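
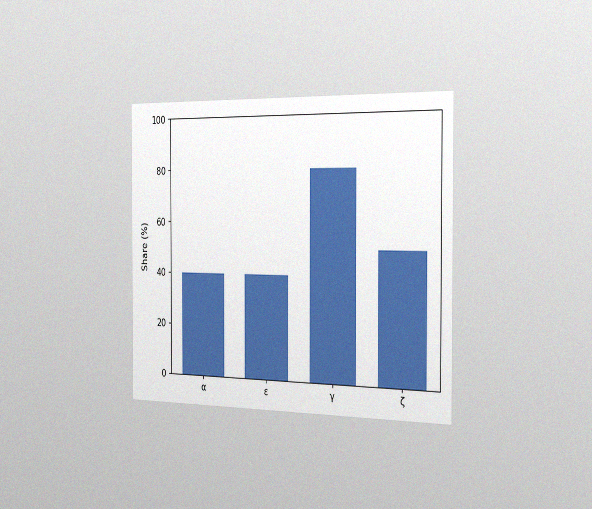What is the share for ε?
The chart is viewed slightly from the right, with some photo noise. Reading along the chart's y-axis, the ε bar reaches 40%.

40%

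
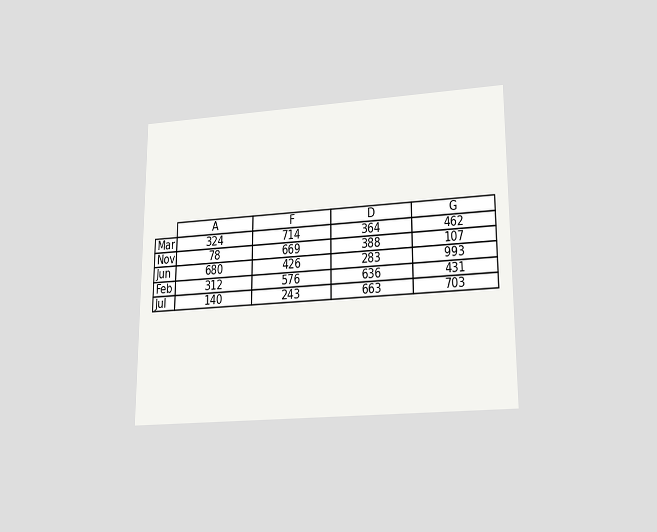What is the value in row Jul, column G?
703

The chart is viewed slightly from below. The (Jul, G) cell reads 703.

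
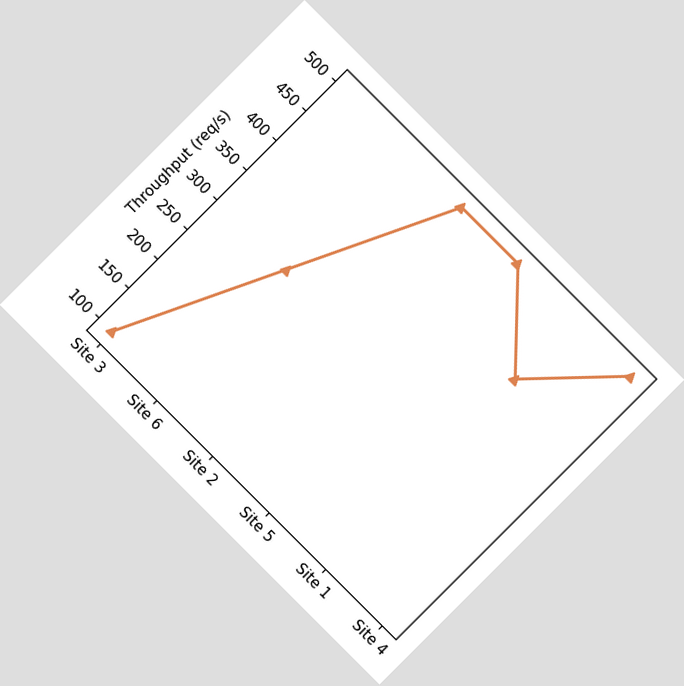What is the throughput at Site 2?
The chart is tilted about 45° clockwise. At Site 2, the line is at 500req/s.

500req/s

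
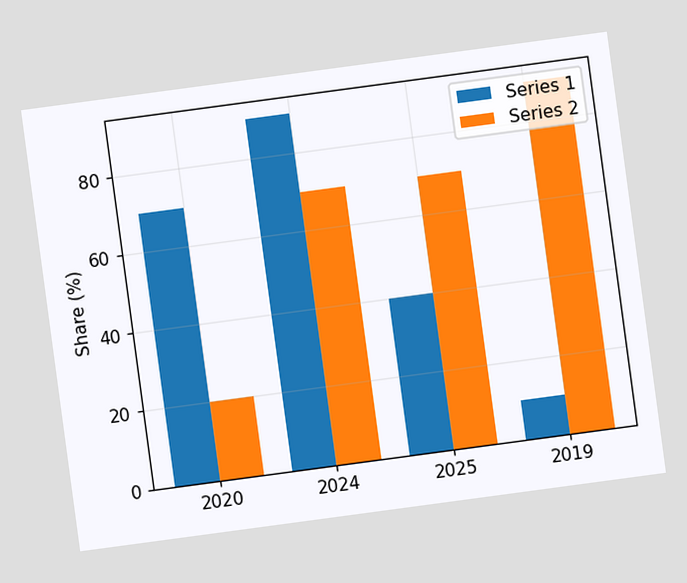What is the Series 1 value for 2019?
The chart is tilted about 8° counter-clockwise. The Series 1 bar at 2019 reaches 10% on the y-axis.

10%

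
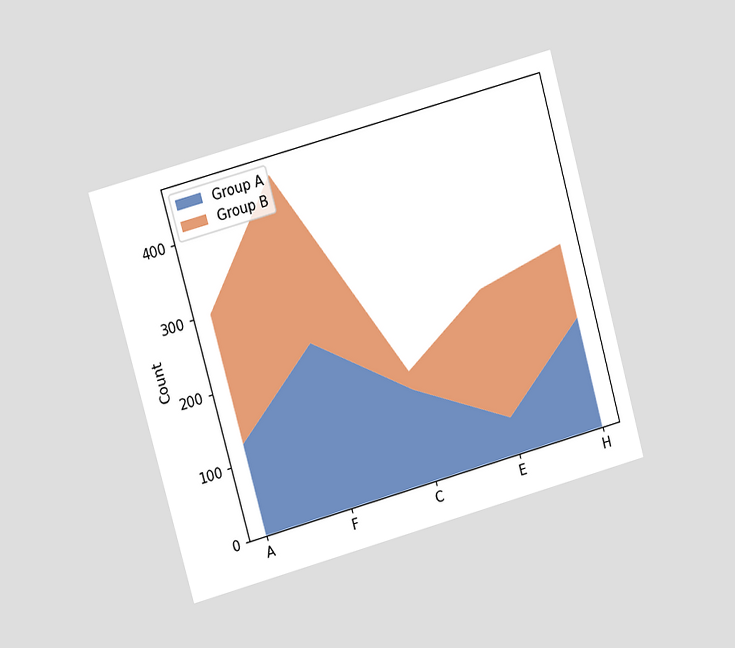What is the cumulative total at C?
150

The chart is tilted about 15° counter-clockwise and viewed at a slight angle. The stacked total at C reaches 150.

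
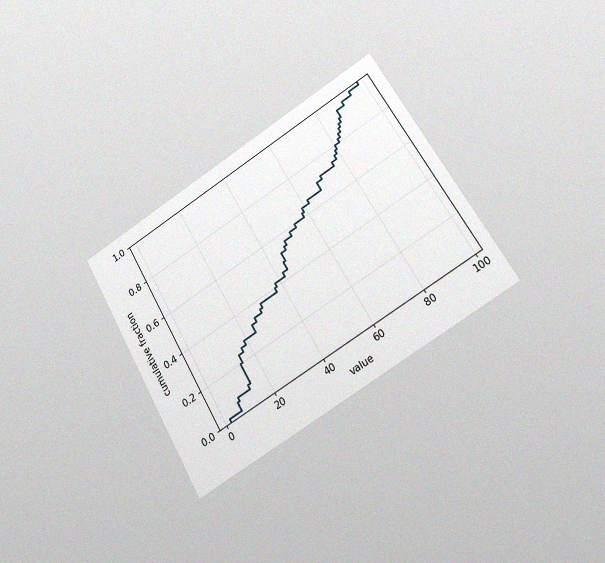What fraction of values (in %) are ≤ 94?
The chart is tilted about 31° counter-clockwise and viewed slightly from the right, with some photo noise. At x=94 the ECDF step is at 98%.

98%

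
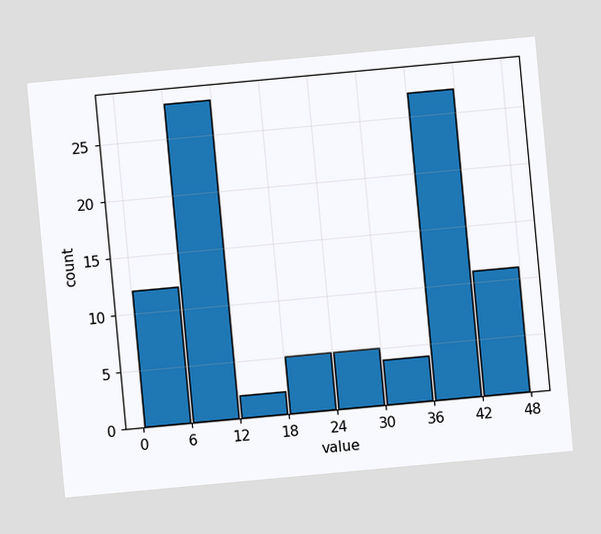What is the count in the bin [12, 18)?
2

The chart is tilted about 5° counter-clockwise. The [12, 18) bin has height 2.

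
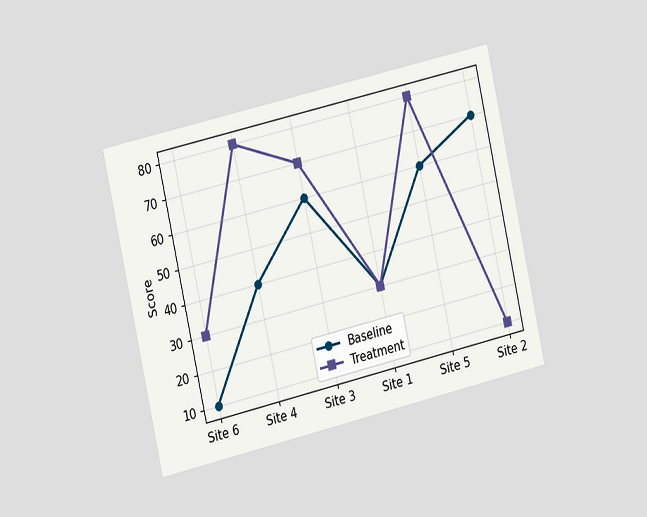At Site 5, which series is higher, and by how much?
The chart is tilted about 13° counter-clockwise and viewed slightly from the left. At Site 5, Treatment sits above the other line by 20.

Treatment, by 20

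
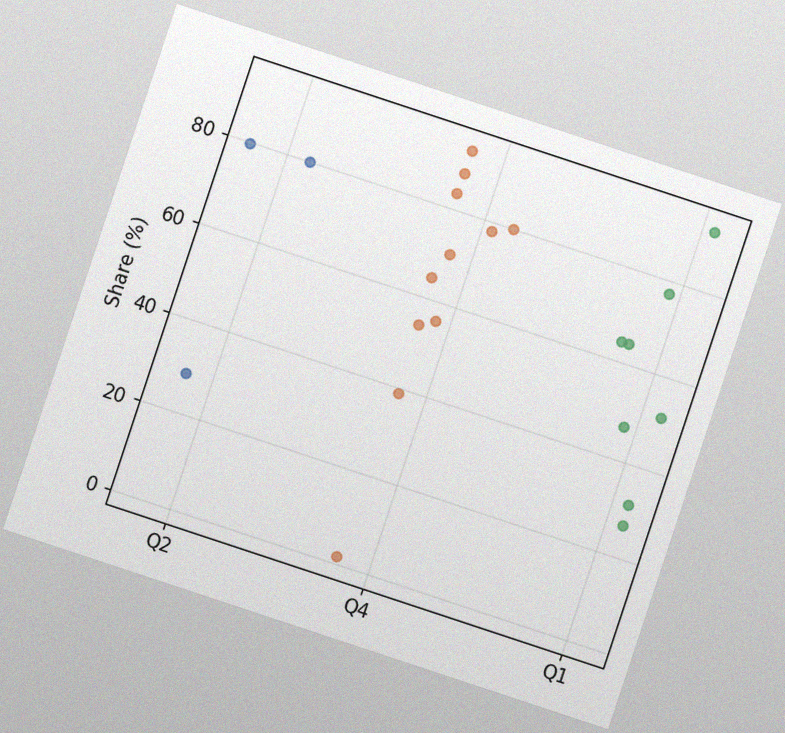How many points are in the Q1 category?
8

The chart is tilted about 18° clockwise, with some photo noise. Counting the markers in the Q1 column gives 8.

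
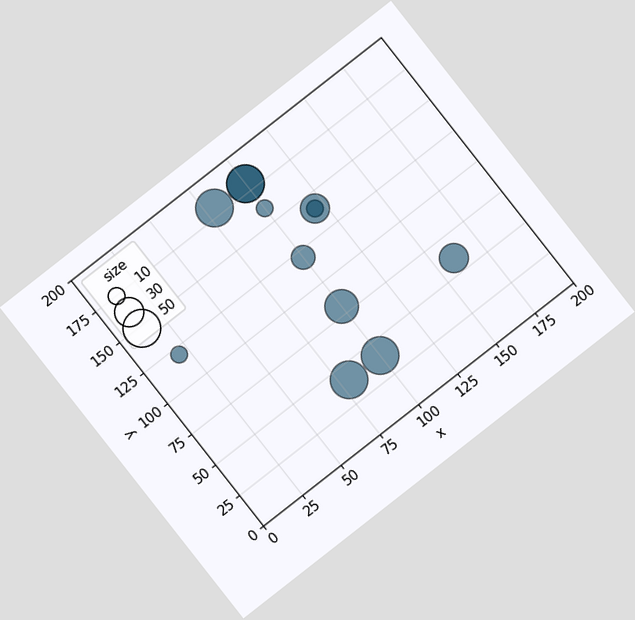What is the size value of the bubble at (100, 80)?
40

The chart is tilted about 38° counter-clockwise. Matching the bubble at (100, 80) against the size legend gives 40.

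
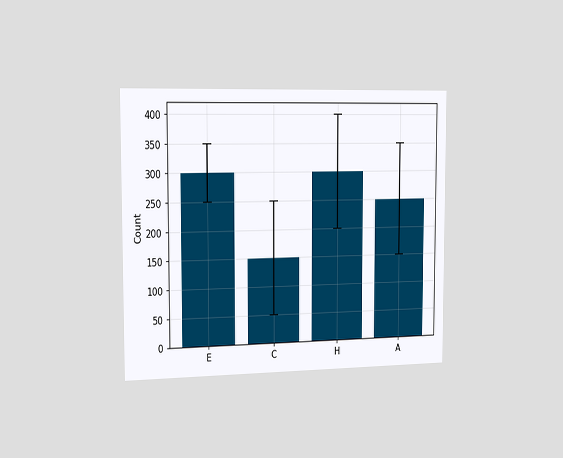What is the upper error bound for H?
The chart is viewed slightly from the left. The H bar's upper whisker reaches 400.

400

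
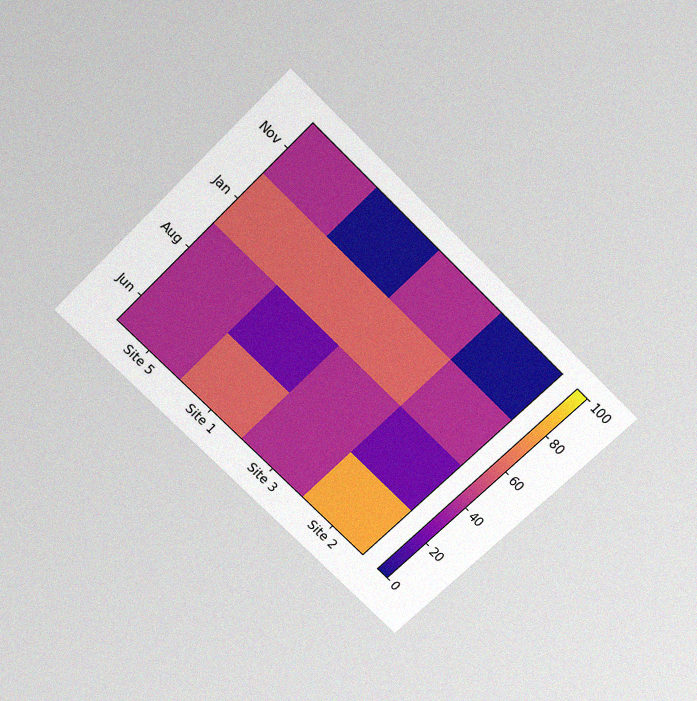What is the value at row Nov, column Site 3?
40

The chart is tilted about 45° clockwise and viewed slightly from above, with some photo noise. Matching cell (Nov, Site 3) against the colorbar gives 40.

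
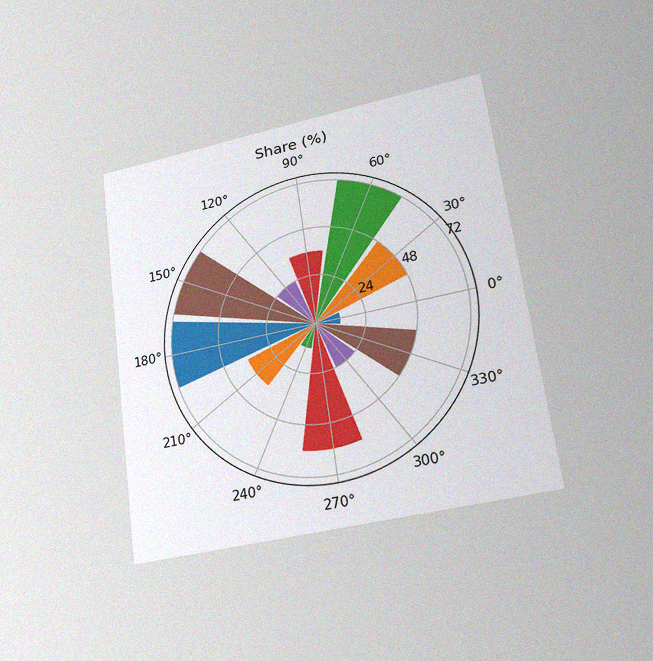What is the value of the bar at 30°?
The chart is tilted about 8° counter-clockwise and viewed at a slight angle, with some photo noise. The bar at 30° reaches 48% on the radial axis.

48%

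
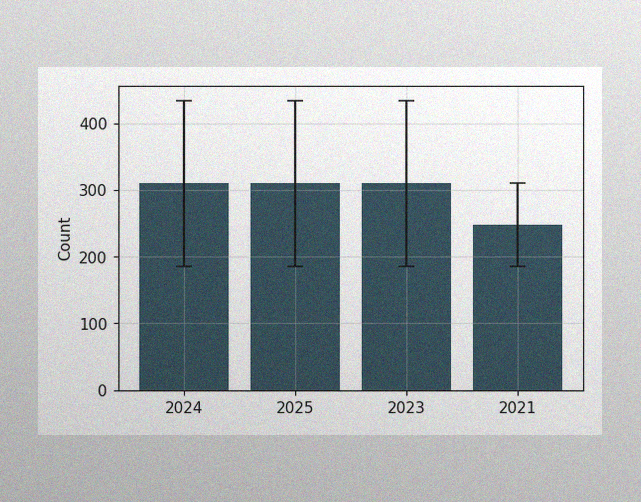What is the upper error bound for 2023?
434

The image has some photo noise and uneven lighting. The 2023 bar's upper whisker reaches 434.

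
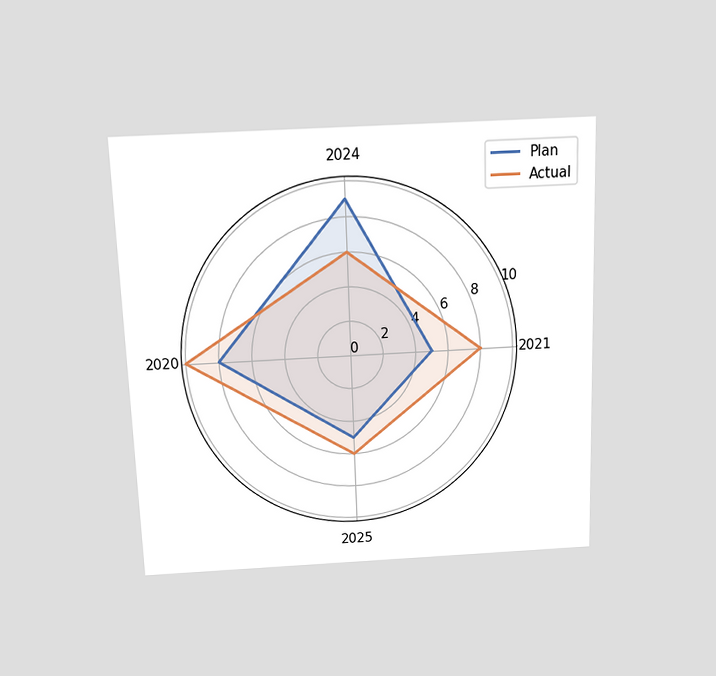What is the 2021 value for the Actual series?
The chart is tilted about 2° counter-clockwise and viewed slightly from above. On the 2021 axis, Actual reaches 8.

8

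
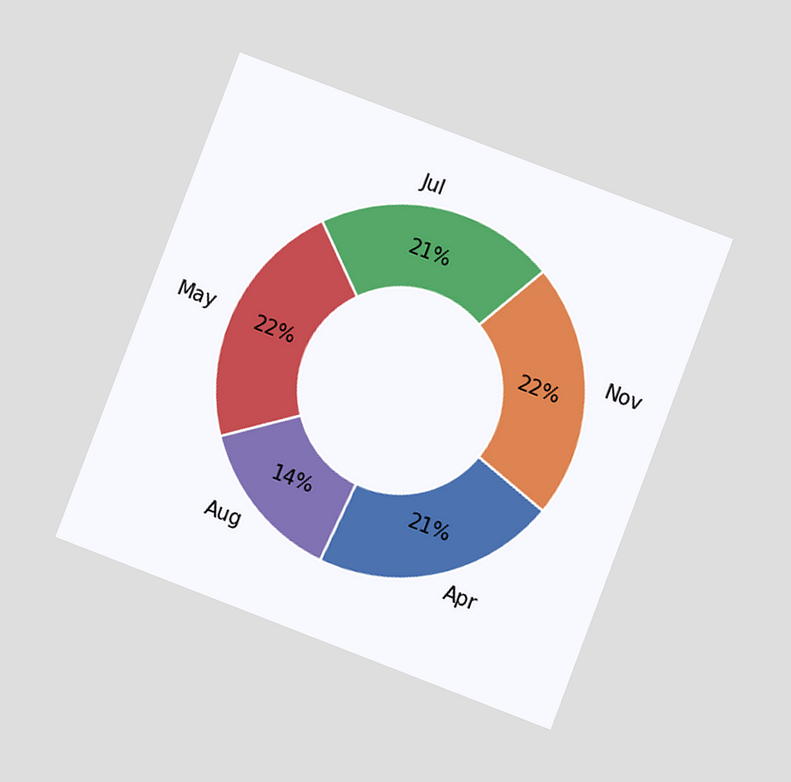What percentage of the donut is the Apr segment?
The chart is tilted about 21° clockwise and viewed at a slight angle. The Apr segment takes up 21% of the ring.

21%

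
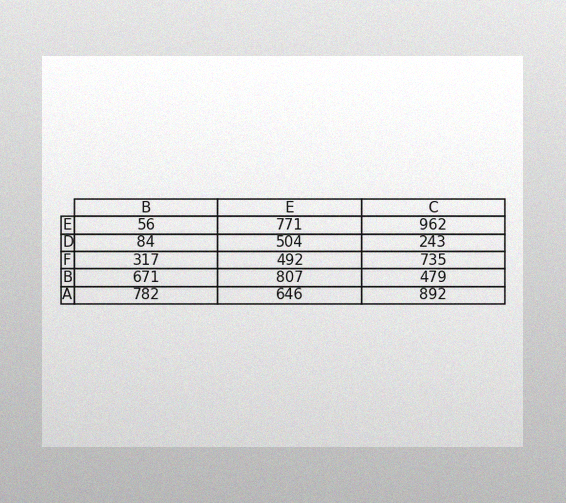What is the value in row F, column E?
The image has some photo noise and uneven lighting. The (F, E) cell reads 492.

492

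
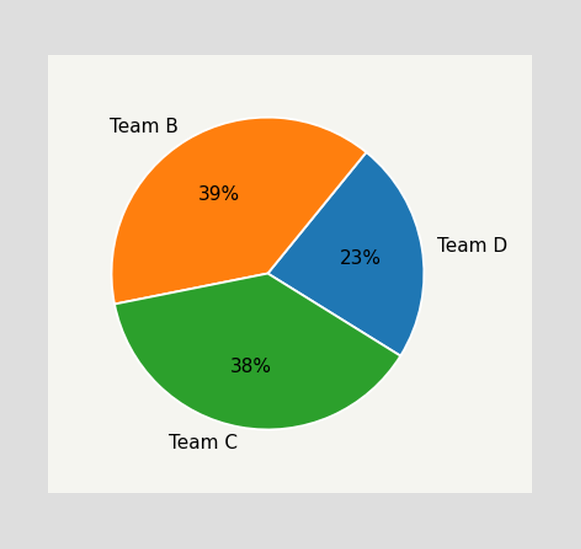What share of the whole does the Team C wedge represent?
The Team C slice takes up 38% of the pie.

38%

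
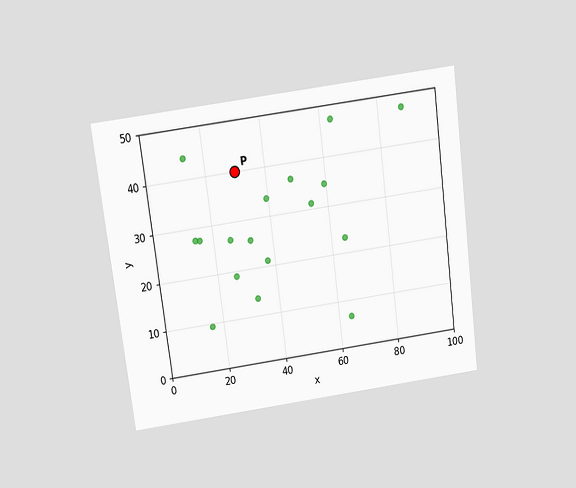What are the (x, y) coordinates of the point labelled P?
The chart is tilted about 7° counter-clockwise and viewed slightly from above. Following the gridlines from P to each axis, P sits at (30, 40).

(30, 40)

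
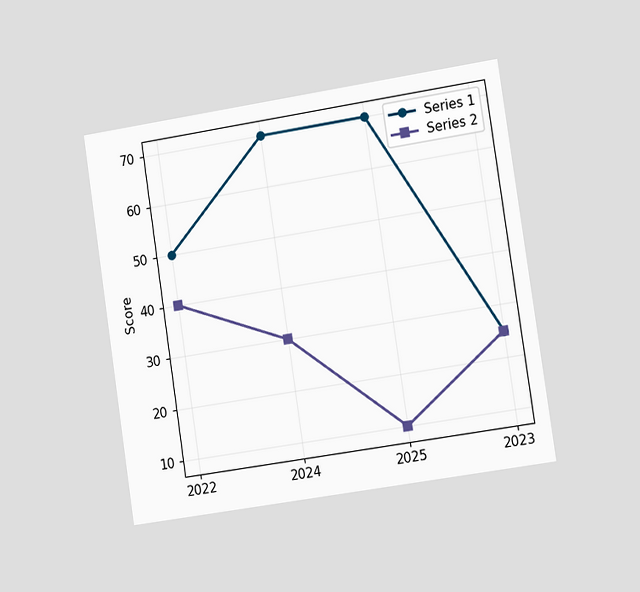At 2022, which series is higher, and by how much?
The chart is tilted about 9° counter-clockwise and viewed slightly from the right. At 2022, Series 1 sits above the other line by 10.

Series 1, by 10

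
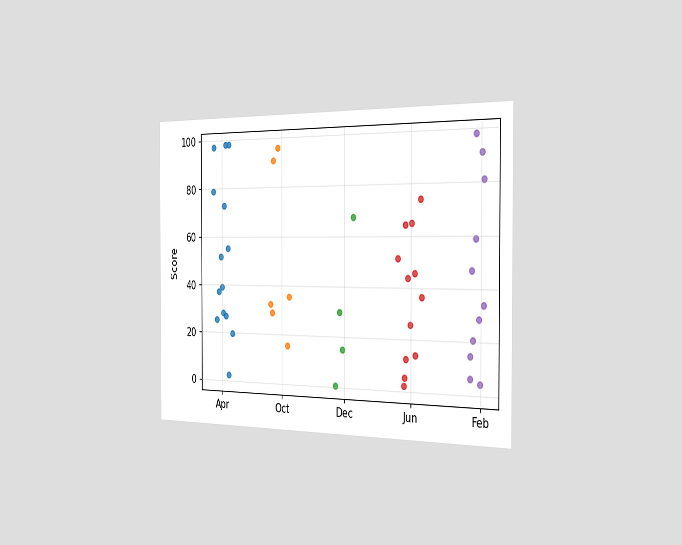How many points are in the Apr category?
The chart is viewed slightly from the right. Counting the markers in the Apr column gives 14.

14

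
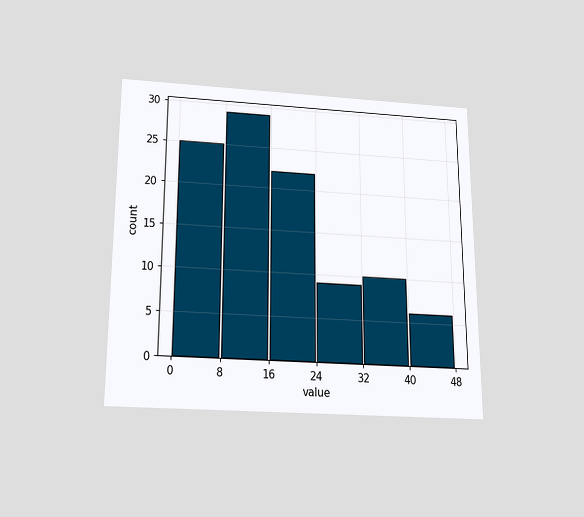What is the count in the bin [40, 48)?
6

The chart is viewed slightly from below. The [40, 48) bin has height 6.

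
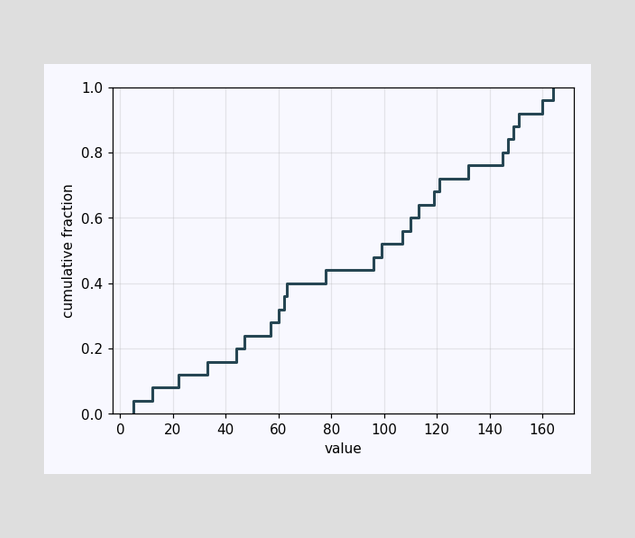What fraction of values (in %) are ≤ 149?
88%

At x=149 the ECDF step is at 88%.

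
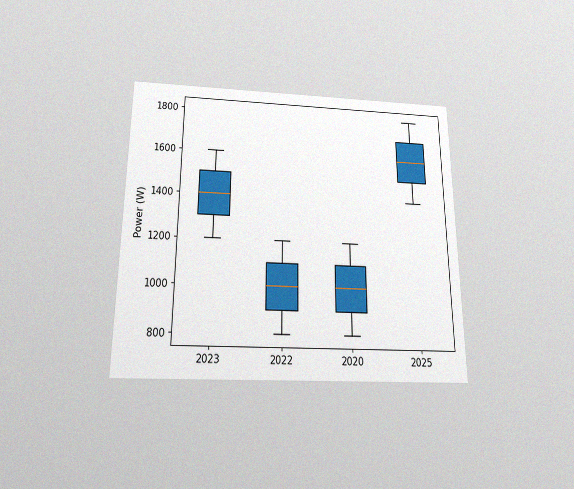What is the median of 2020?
1000W

The chart is viewed slightly from below, with some photo noise. The median line in the 2020 box sits at 1000W.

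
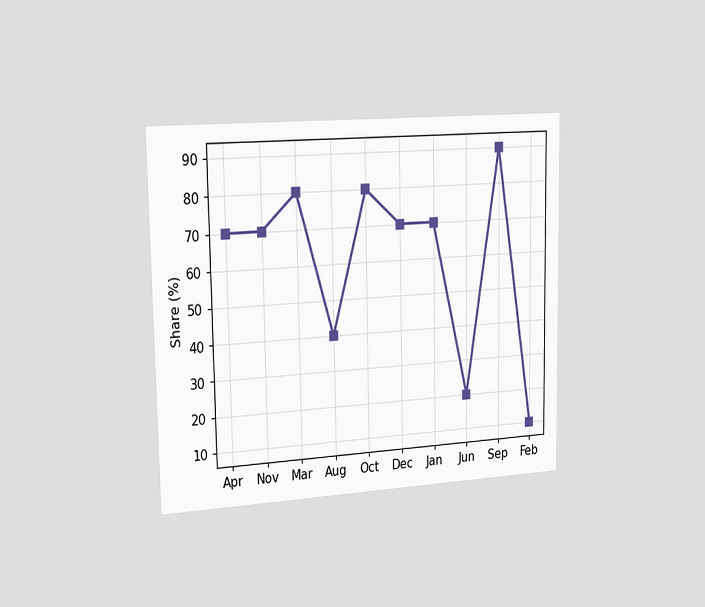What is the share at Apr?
70%

The chart is viewed slightly from the left. At Apr, the line is at 70%.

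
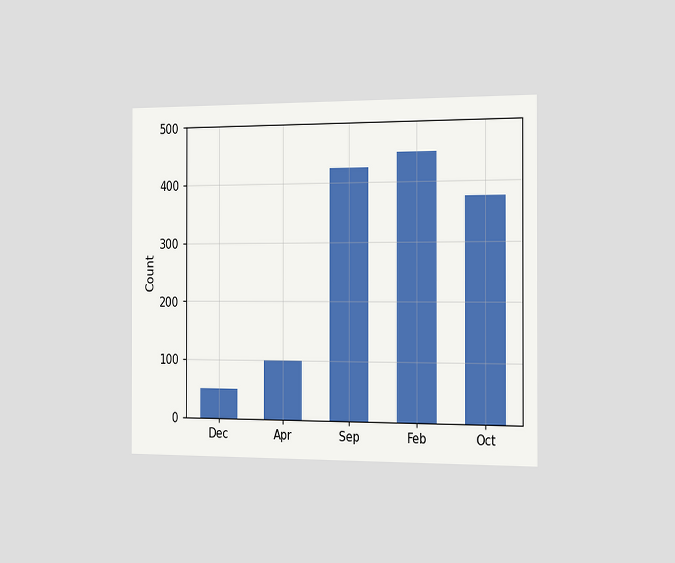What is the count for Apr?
The chart is viewed slightly from the right. Reading along the chart's y-axis, the Apr bar reaches 100.

100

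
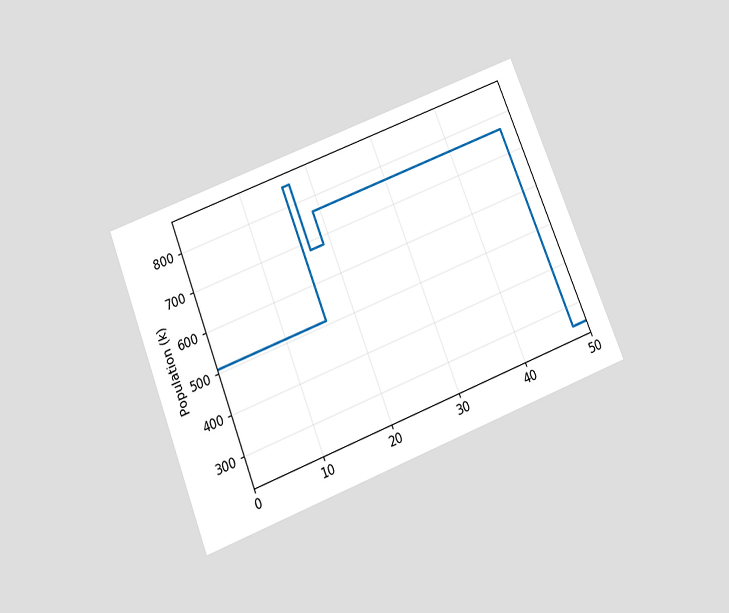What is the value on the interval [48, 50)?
The chart is tilted about 21° counter-clockwise and viewed slightly from below. On [48, 50) the step sits at 255k.

255k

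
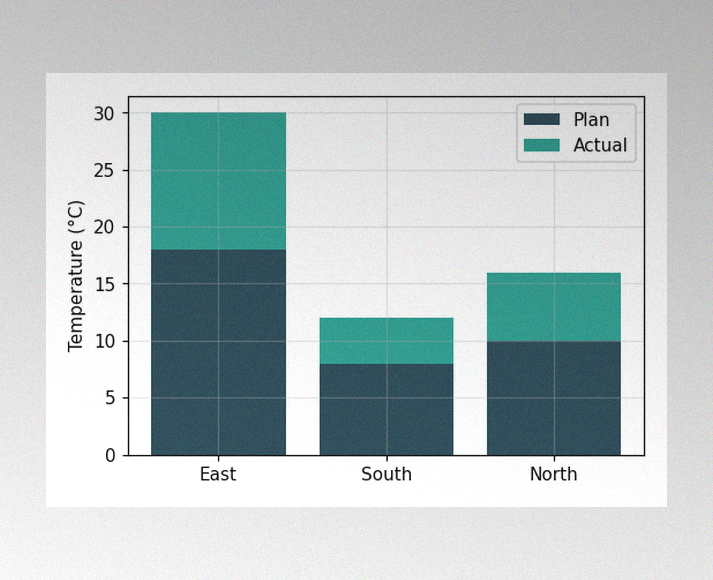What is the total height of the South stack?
12°C

The image has some photo noise and uneven lighting. The South stack's top reaches 12°C on the y-axis.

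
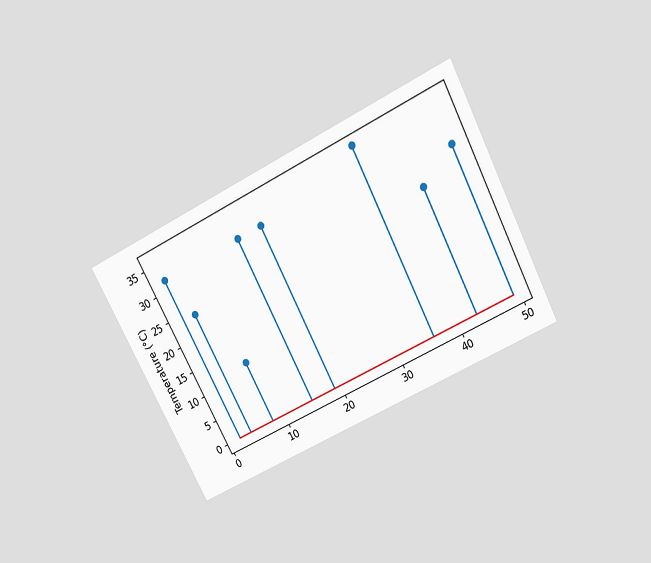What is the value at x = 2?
The chart is tilted about 27° counter-clockwise and viewed slightly from above. The stem at x=2 reaches 32°C.

32°C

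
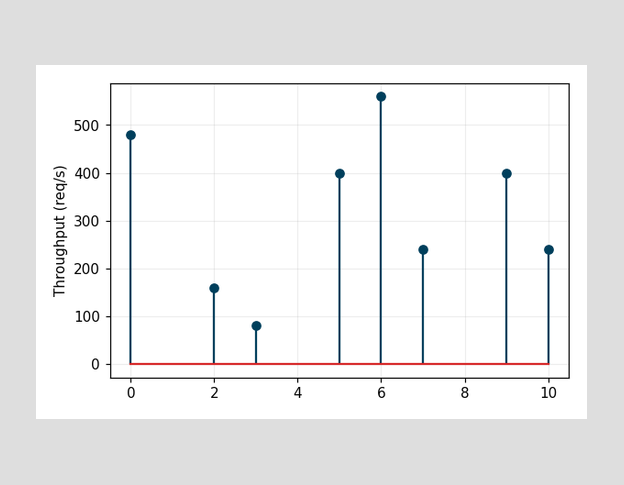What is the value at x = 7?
240req/s

The stem at x=7 reaches 240req/s.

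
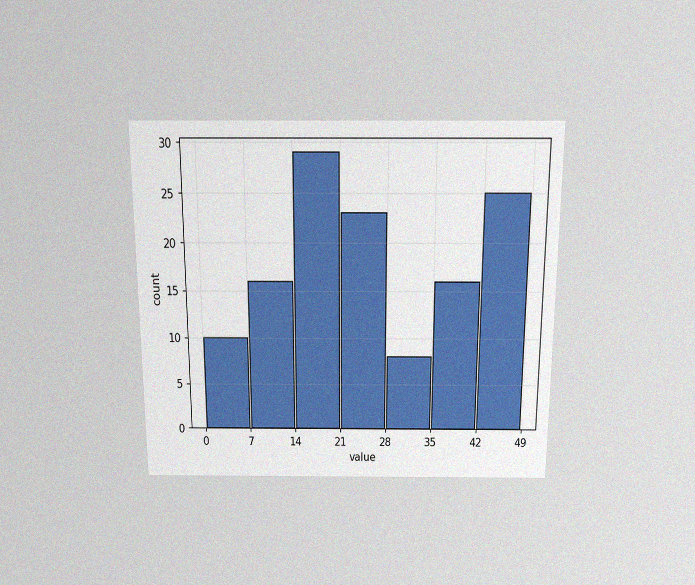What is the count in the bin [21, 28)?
23

The chart is viewed slightly from above, with some photo noise. The [21, 28) bin has height 23.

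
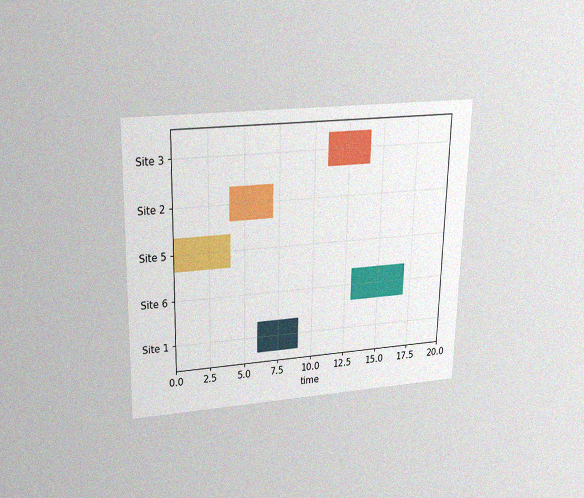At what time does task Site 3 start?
The chart is viewed slightly from above, with some photo noise. The Site 3 bar begins at t=11.

11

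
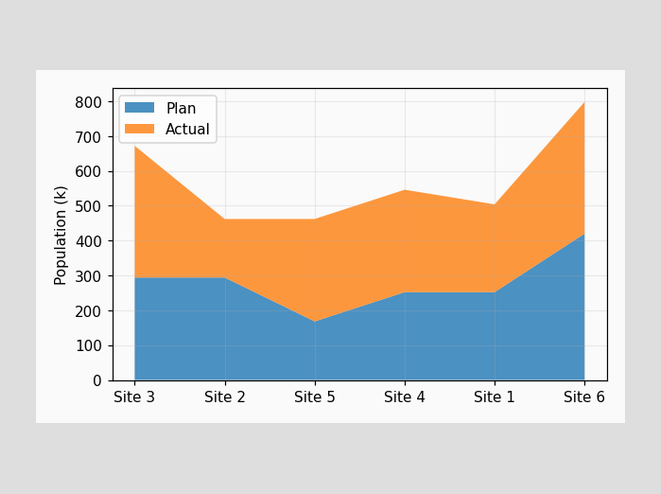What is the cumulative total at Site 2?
The stacked total at Site 2 reaches 462k.

462k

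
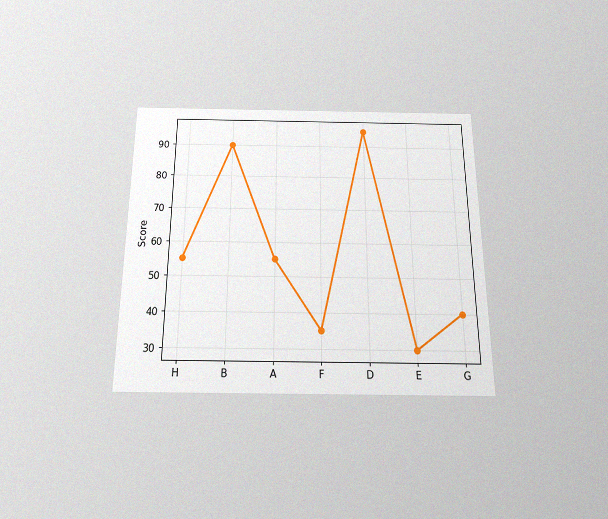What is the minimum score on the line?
30

The chart is viewed slightly from below, with some photo noise. The lowest point is at E, and reading across to the y-axis gives 30.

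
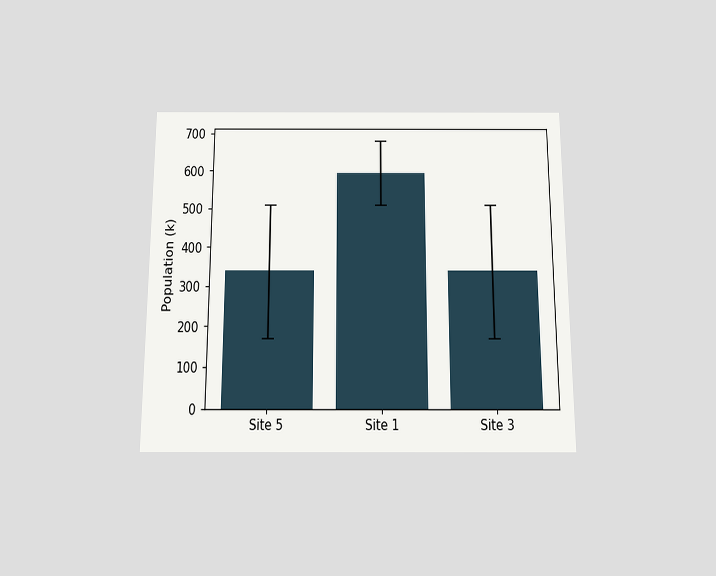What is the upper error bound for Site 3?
The chart is viewed slightly from below. The Site 3 bar's upper whisker reaches 510k.

510k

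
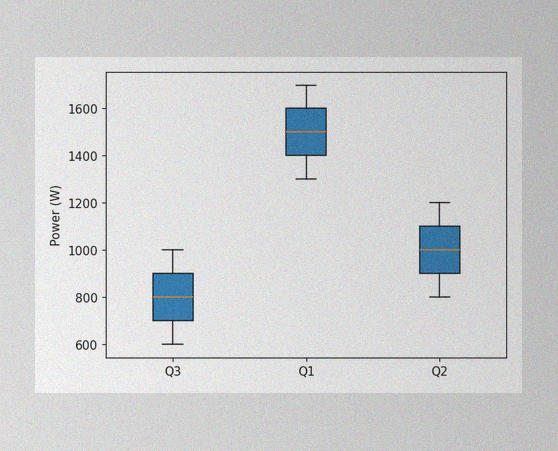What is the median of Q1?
The image has some photo noise and uneven lighting. The median line in the Q1 box sits at 1500W.

1500W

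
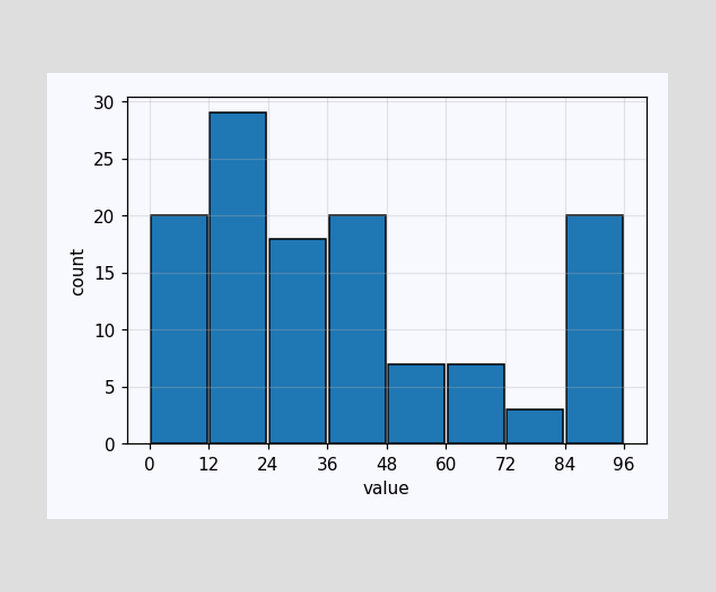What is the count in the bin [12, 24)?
29

The [12, 24) bin has height 29.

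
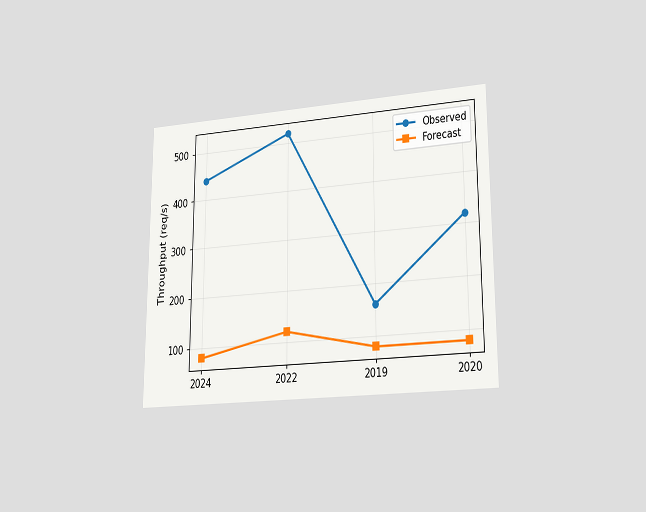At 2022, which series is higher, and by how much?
The chart is viewed at a slight angle. At 2022, Observed sits above the other line by 400req/s.

Observed, by 400req/s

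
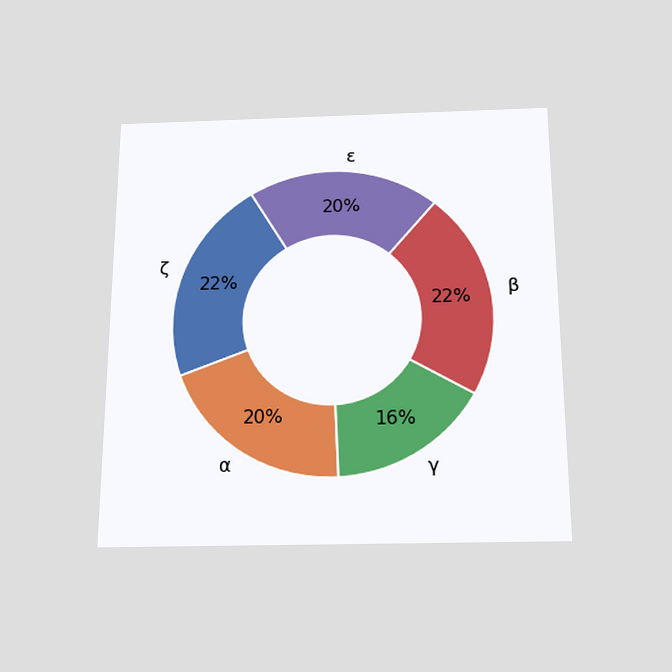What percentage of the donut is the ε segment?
20%

The chart is viewed slightly from below. The ε segment takes up 20% of the ring.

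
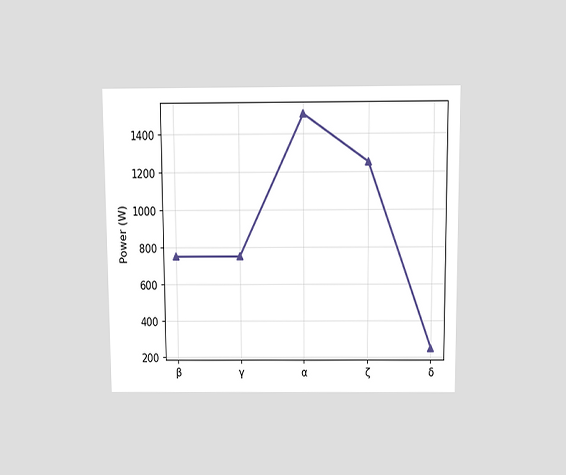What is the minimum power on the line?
The chart is viewed slightly from above. The lowest point is at δ, and reading across to the y-axis gives 250W.

250W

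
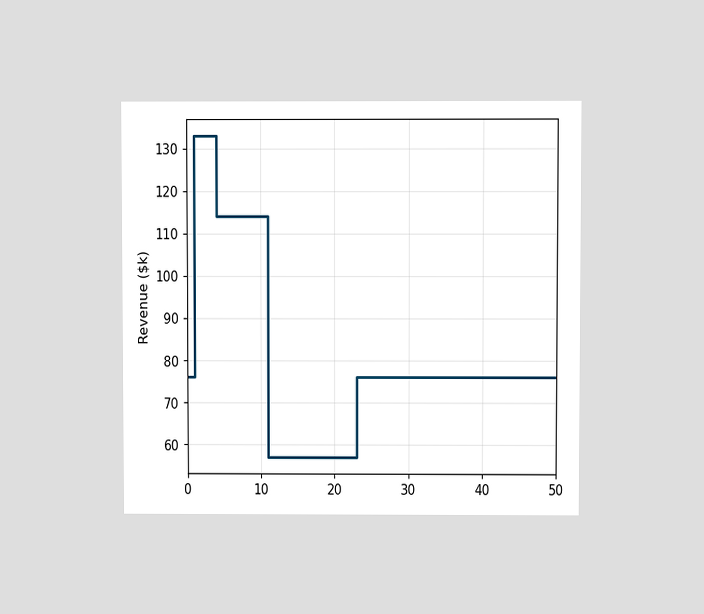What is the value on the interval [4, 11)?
The chart is viewed at a slight angle. On [4, 11) the step sits at $114k.

$114k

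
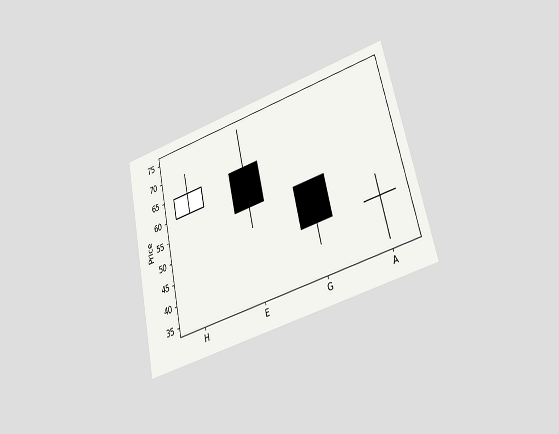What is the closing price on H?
The chart is tilted about 13° counter-clockwise and viewed at a slight angle. The H candle closes at 65.

65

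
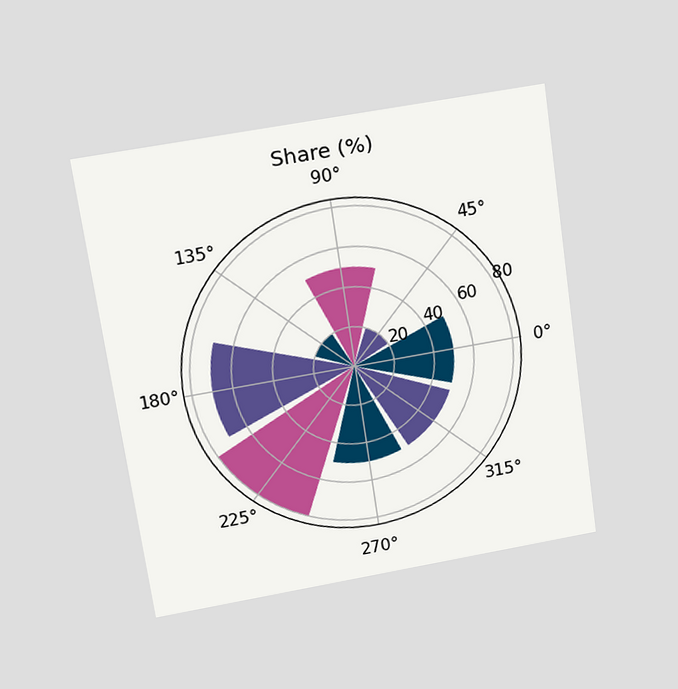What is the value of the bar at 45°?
20%

The chart is tilted about 8° counter-clockwise and viewed slightly from above. The bar at 45° reaches 20% on the radial axis.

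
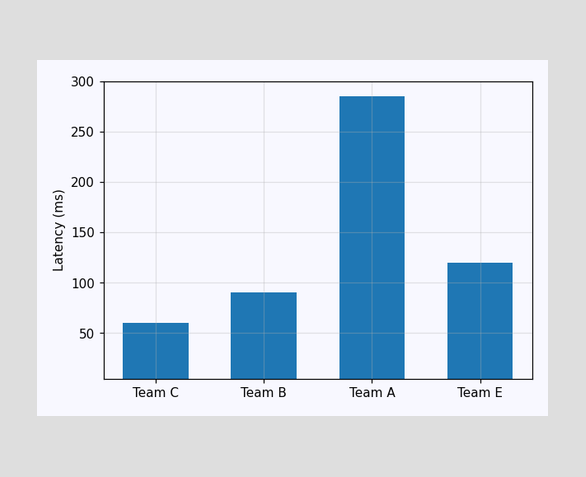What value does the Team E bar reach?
Reading along the chart's y-axis, the Team E bar reaches 120ms.

120ms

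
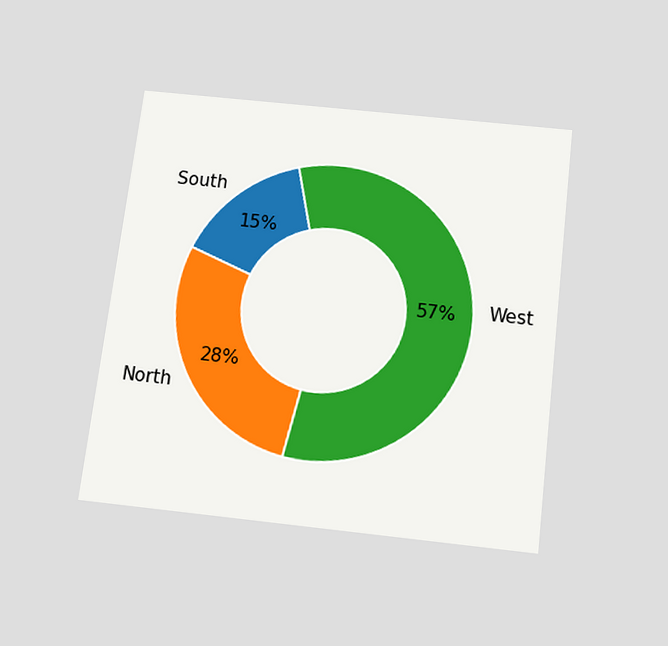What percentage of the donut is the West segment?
The chart is tilted about 7° clockwise and viewed slightly from below. The West segment takes up 57% of the ring.

57%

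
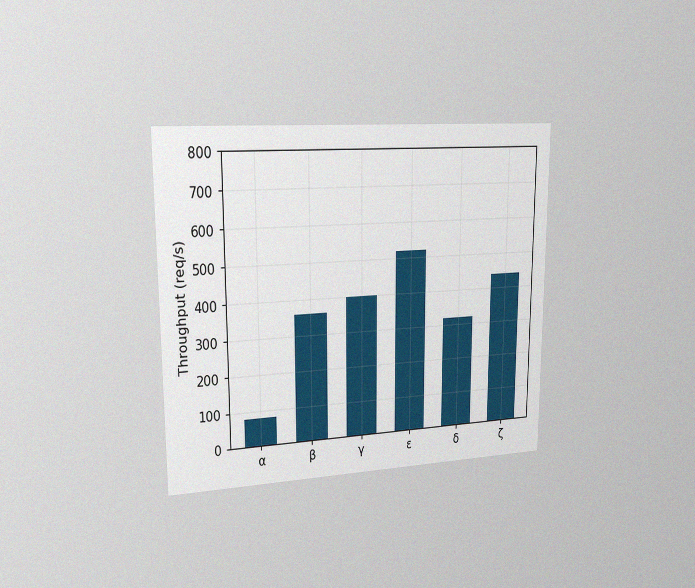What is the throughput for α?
The chart is viewed slightly from the left, with some photo noise. Reading along the chart's y-axis, the α bar reaches 80req/s.

80req/s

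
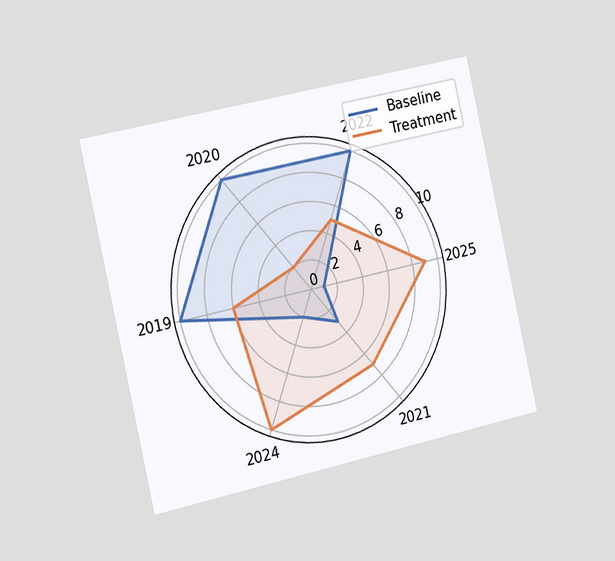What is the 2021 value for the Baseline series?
The chart is tilted about 13° counter-clockwise and viewed slightly from the left. On the 2021 axis, Baseline reaches 3.

3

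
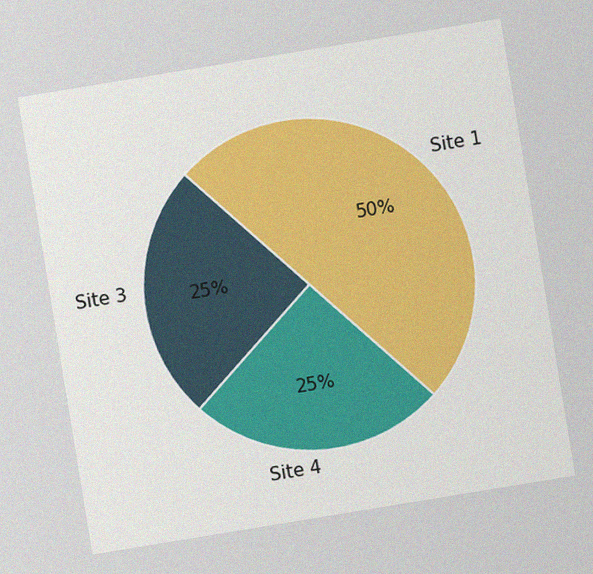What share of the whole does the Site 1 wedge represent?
50%

The chart is tilted about 9° counter-clockwise, with some photo noise. The Site 1 slice takes up 50% of the pie.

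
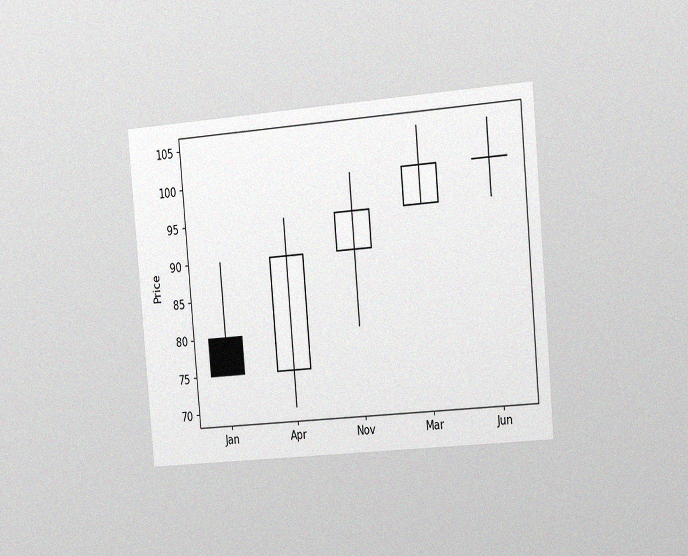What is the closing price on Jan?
75

The chart is tilted about 5° counter-clockwise and viewed slightly from the right, with some photo noise. The Jan candle closes at 75.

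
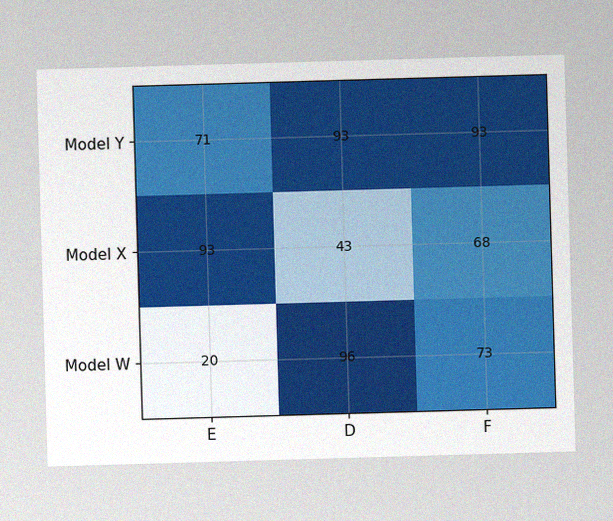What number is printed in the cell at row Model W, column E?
20

The image has some photo noise and uneven lighting. The (Model W, E) cell reads 20.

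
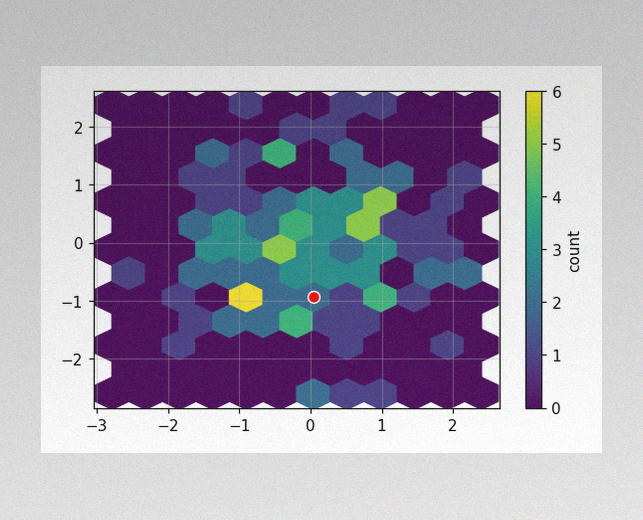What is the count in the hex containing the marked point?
2

The image has some photo noise and uneven lighting. The marked hex reads 2 on the colorbar.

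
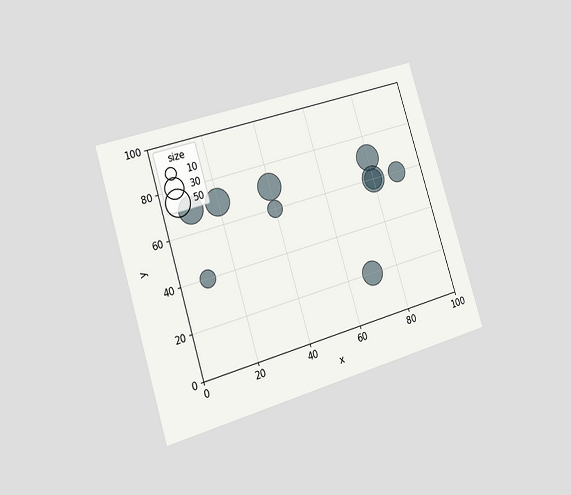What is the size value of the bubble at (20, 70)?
The chart is tilted about 17° counter-clockwise and viewed slightly from the left. Matching the bubble at (20, 70) against the size legend gives 50.

50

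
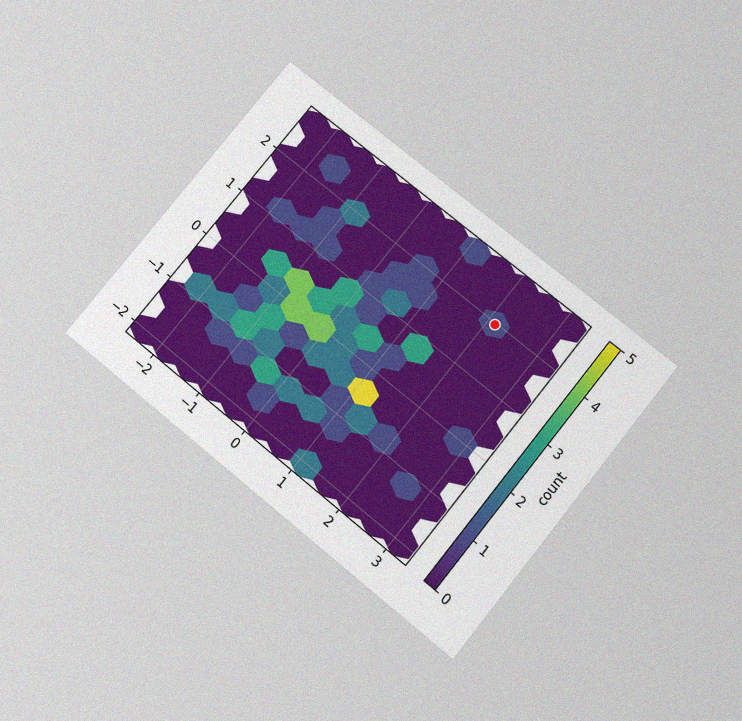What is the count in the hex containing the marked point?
1

The chart is tilted about 39° clockwise and viewed slightly from below, with some photo noise. The marked hex reads 1 on the colorbar.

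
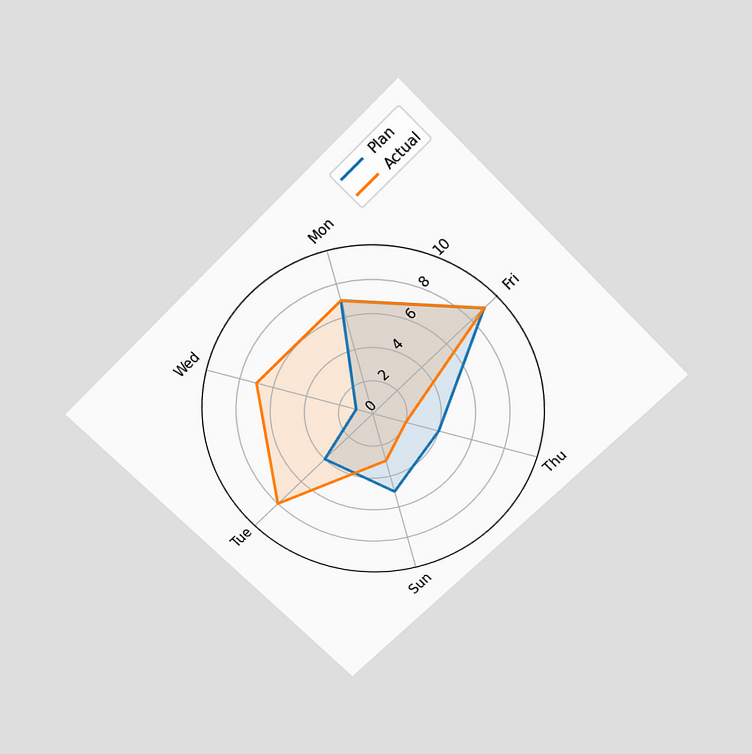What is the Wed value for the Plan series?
The chart is tilted about 45° counter-clockwise and viewed slightly from above. On the Wed axis, Plan reaches 1.

1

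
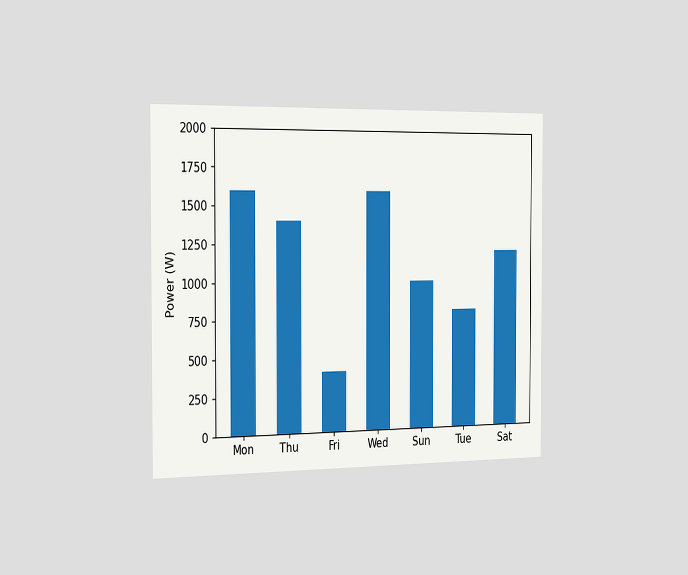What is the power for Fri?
400W

The chart is viewed slightly from the left. Reading along the chart's y-axis, the Fri bar reaches 400W.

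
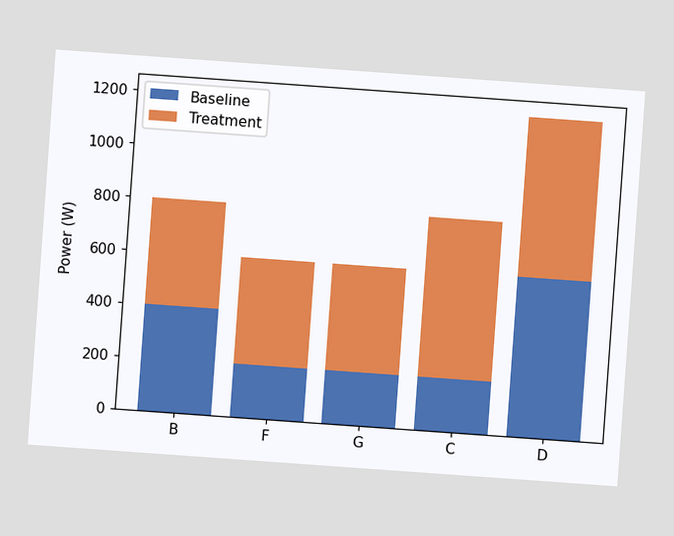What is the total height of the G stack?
600W

The chart is tilted about 4° clockwise. The G stack's top reaches 600W on the y-axis.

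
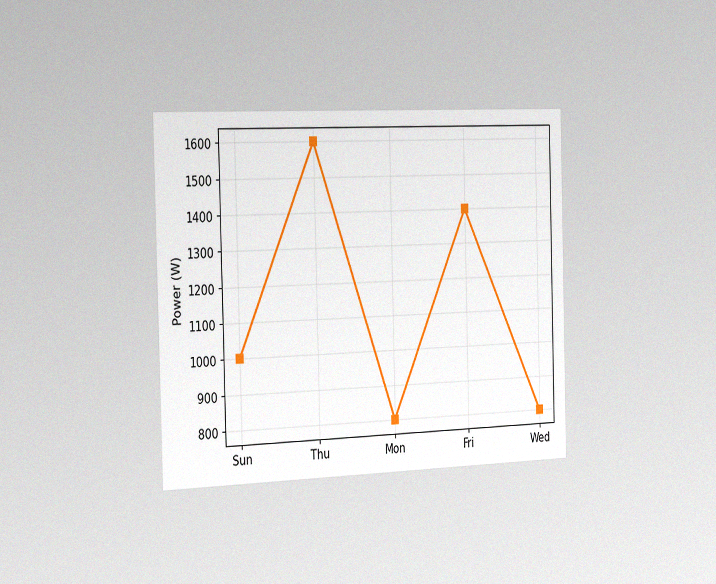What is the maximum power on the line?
The chart is viewed slightly from the left, with some photo noise. The highest point is at Thu, and reading across to the y-axis gives 1600W.

1600W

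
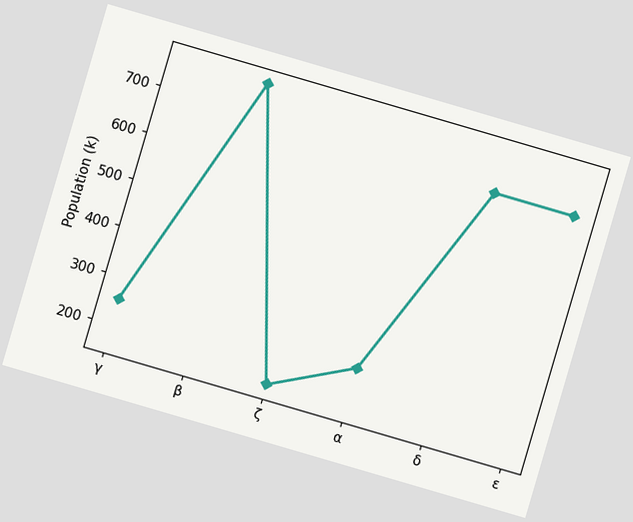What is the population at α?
The chart is tilted about 16° clockwise. At α, the line is at 255k.

255k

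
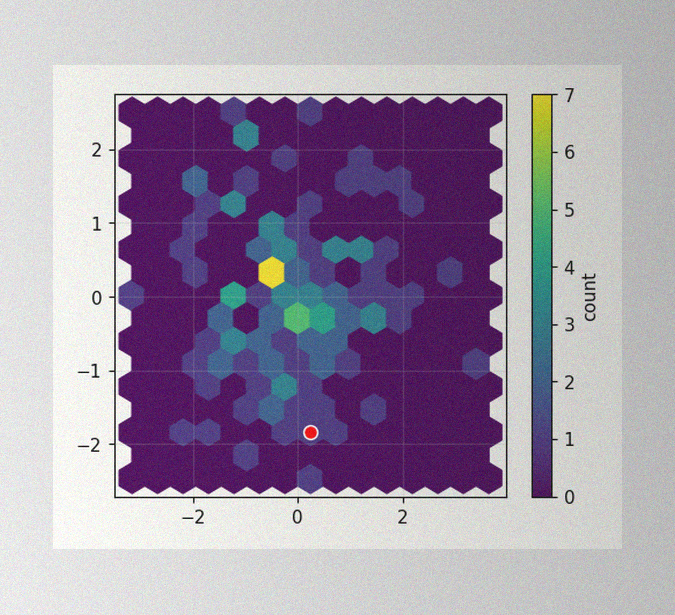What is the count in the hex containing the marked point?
The image has some photo noise and uneven lighting. The marked hex reads 1 on the colorbar.

1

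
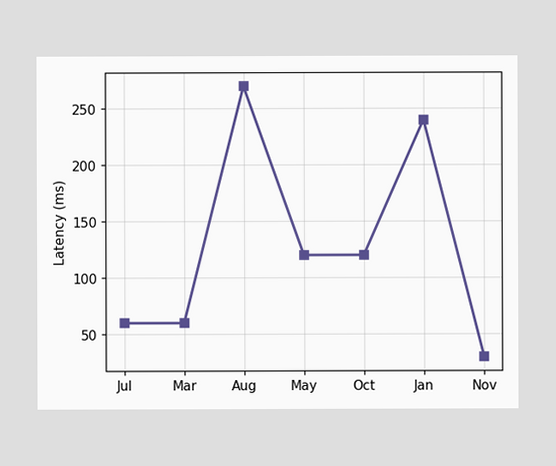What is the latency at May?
At May, the line is at 120ms.

120ms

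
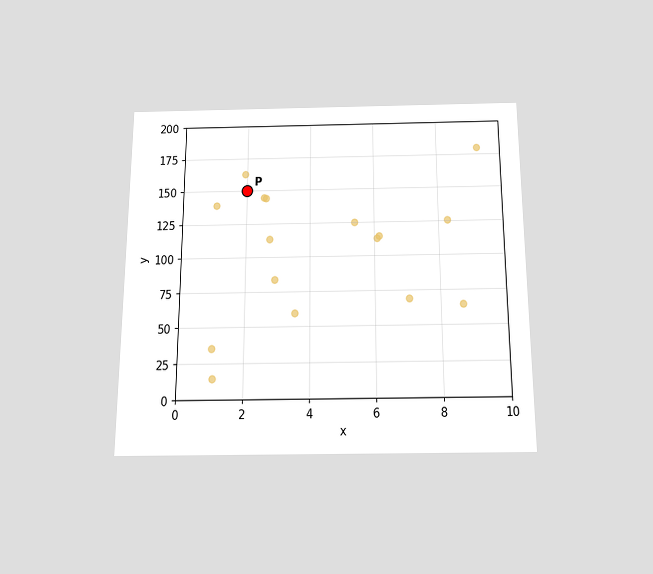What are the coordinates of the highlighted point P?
(2, 150)

The chart is viewed slightly from below. Following the gridlines from P to each axis, P sits at (2, 150).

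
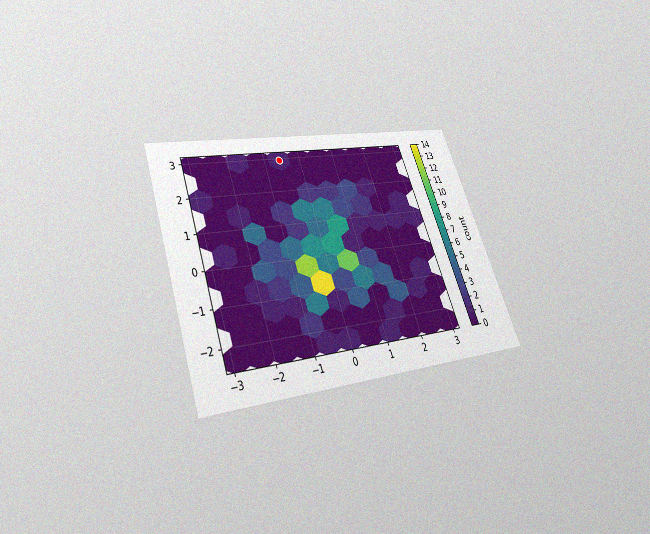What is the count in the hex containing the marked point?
The chart is tilted about 20° counter-clockwise and viewed slightly from below, with some photo noise. The marked hex reads 1 on the colorbar.

1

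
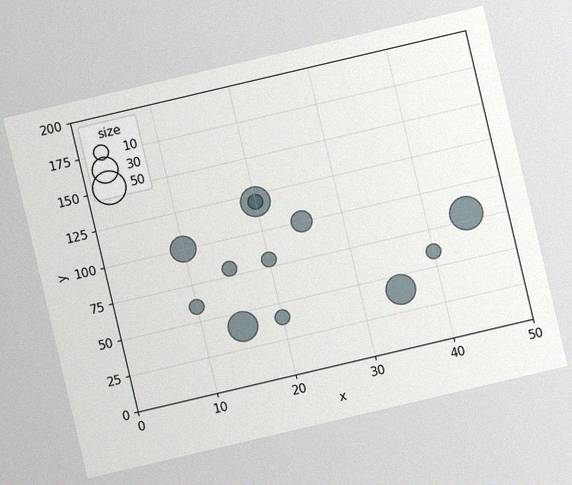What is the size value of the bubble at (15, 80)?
The chart is tilted about 13° counter-clockwise, with some photo noise. Matching the bubble at (15, 80) against the size legend gives 10.

10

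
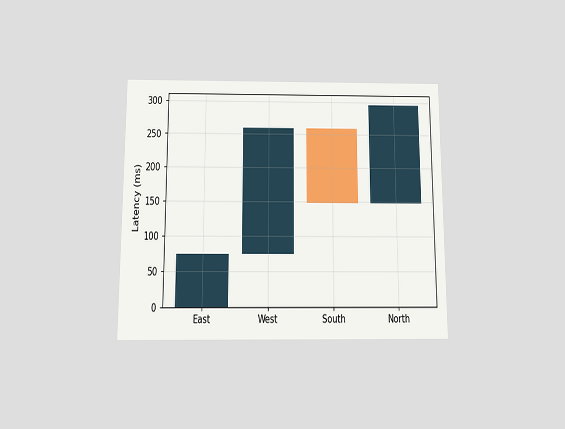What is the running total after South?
The chart is viewed slightly from below. After South the running total reaches 148ms.

148ms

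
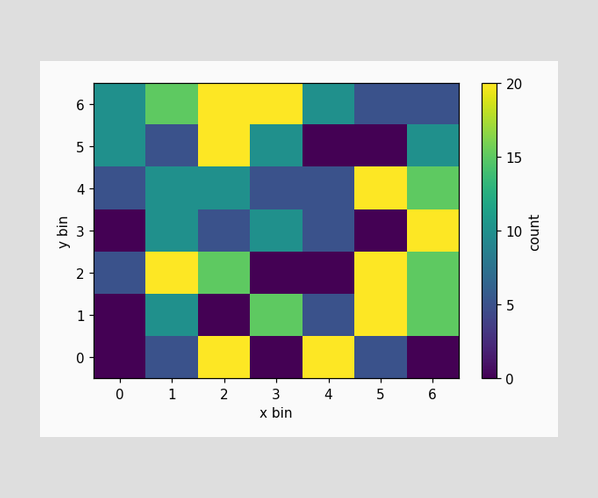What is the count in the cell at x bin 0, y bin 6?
10

Matching the cell (0, 6) against the colorbar gives 10.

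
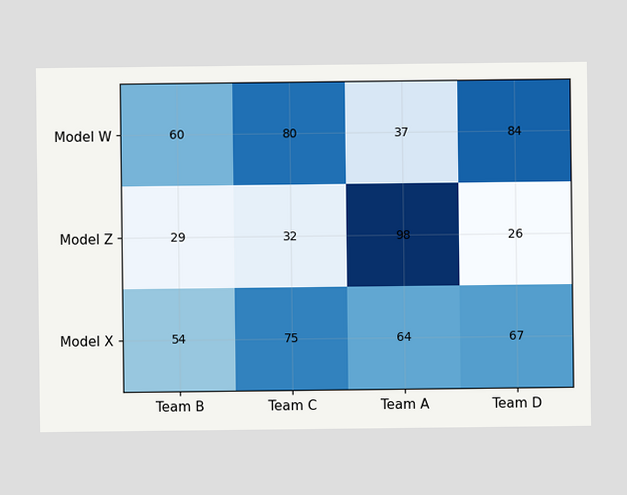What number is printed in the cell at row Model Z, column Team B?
29

The (Model Z, Team B) cell reads 29.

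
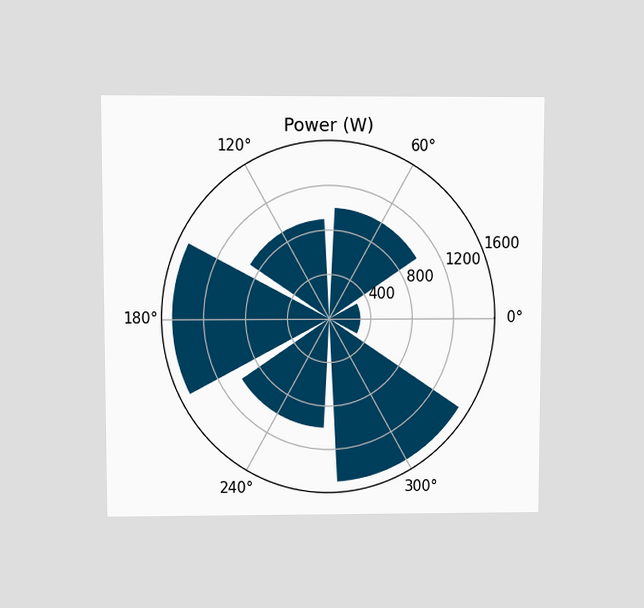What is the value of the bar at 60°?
1000W

The chart is viewed at a slight angle. The bar at 60° reaches 1000W on the radial axis.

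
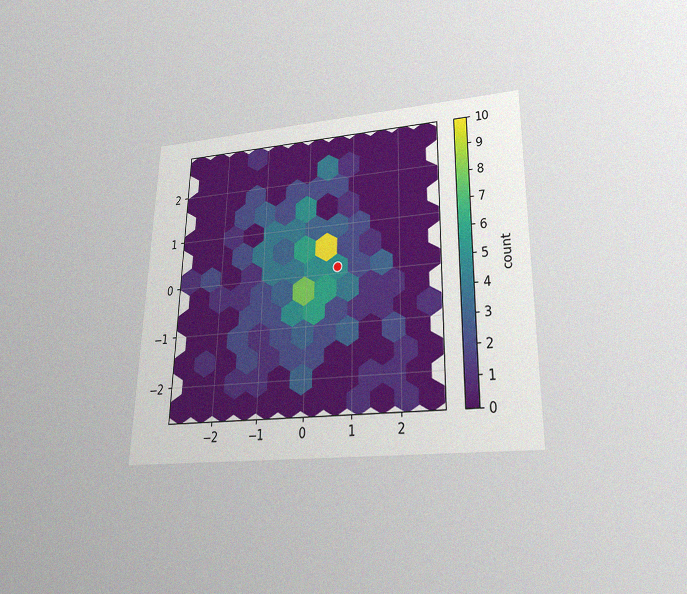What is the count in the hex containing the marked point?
The chart is viewed slightly from below, with some photo noise. The marked hex reads 5 on the colorbar.

5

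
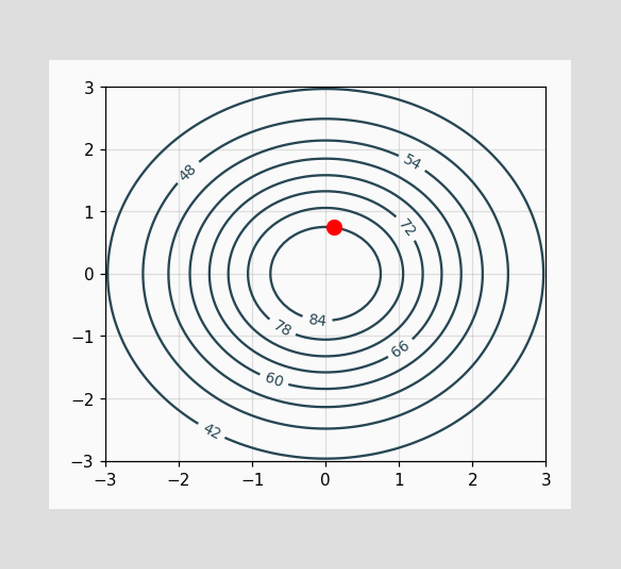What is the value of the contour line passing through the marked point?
84

The marked point sits on the contour labelled 84.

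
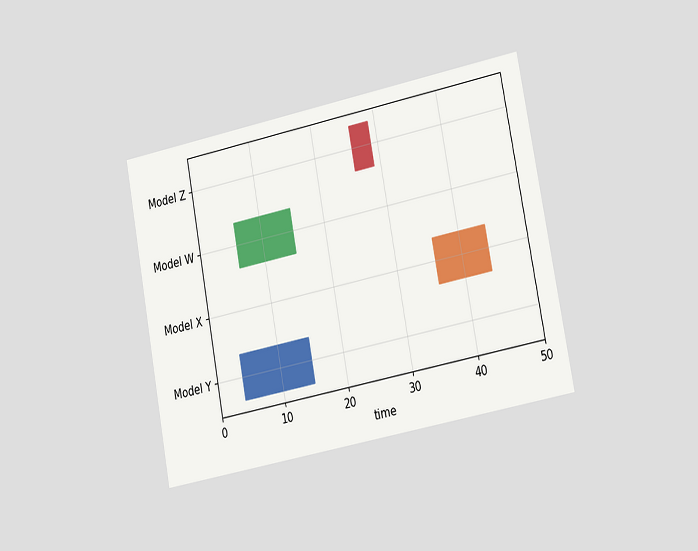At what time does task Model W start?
6

The chart is tilted about 11° counter-clockwise and viewed slightly from the right. The Model W bar begins at t=6.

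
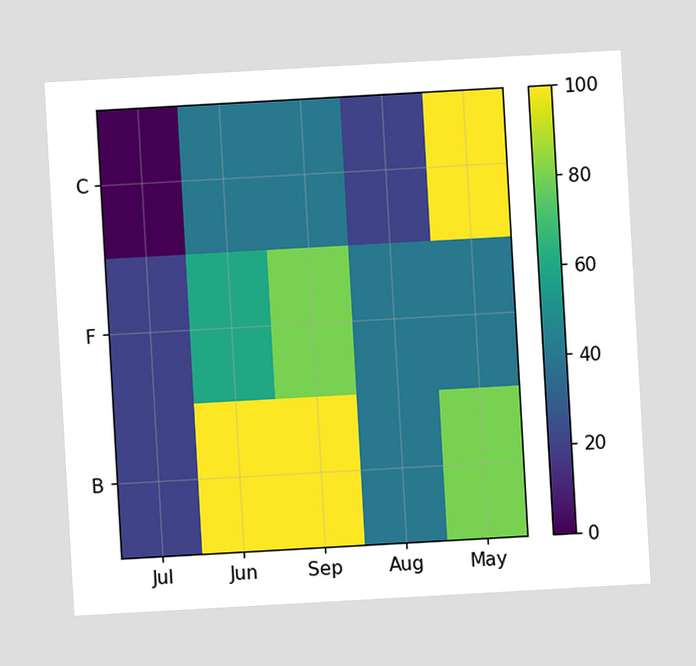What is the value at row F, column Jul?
20

The chart is tilted about 3° counter-clockwise. Matching cell (F, Jul) against the colorbar gives 20.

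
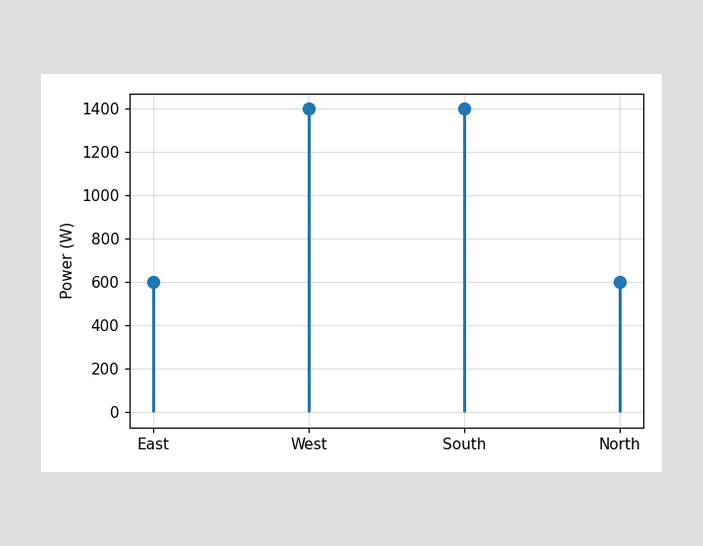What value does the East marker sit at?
600W

The East marker sits at 600W.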